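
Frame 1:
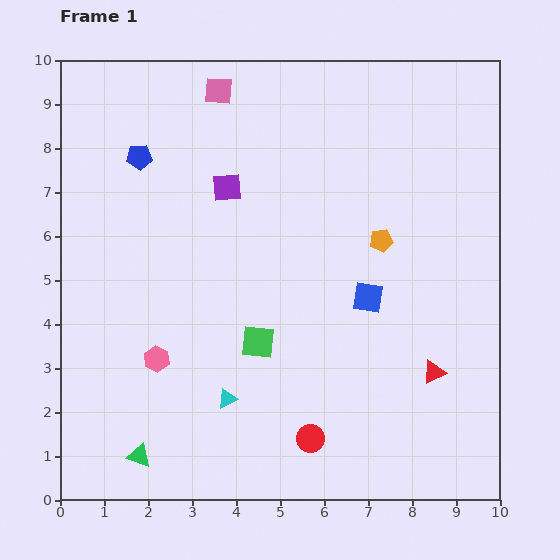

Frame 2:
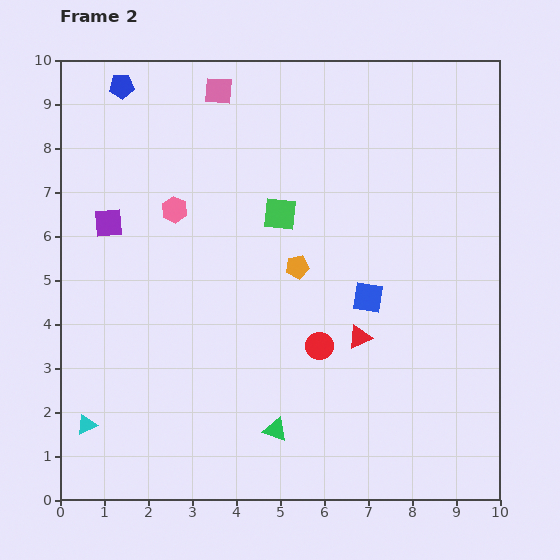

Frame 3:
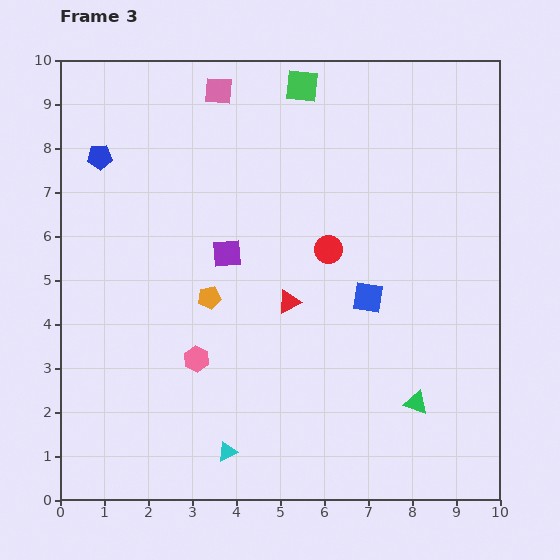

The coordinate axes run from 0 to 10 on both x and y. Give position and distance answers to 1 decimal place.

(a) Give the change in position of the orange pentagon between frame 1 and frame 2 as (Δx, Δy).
(-1.9, -0.6)

The orange pentagon was at (7.3, 5.9) in frame 1 and (5.4, 5.3) in frame 2.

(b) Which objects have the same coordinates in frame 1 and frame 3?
the pink square, the blue square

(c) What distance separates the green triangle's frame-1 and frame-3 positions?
6.4

The green triangle moved from (1.8, 1.0) to (8.1, 2.2), a distance of √(6.3² + 1.2²) ≈ 6.4.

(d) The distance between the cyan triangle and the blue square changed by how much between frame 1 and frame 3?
+0.8

Distance in frame 1: 3.9. Distance in frame 3: 4.7.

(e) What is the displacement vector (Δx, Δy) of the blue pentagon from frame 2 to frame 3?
(-0.5, -1.6)

The blue pentagon was at (1.4, 9.4) in frame 2 and (0.9, 7.8) in frame 3.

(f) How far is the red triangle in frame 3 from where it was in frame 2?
1.8

The red triangle moved from (6.8, 3.7) to (5.2, 4.5), a distance of √(1.6² + 0.8²) ≈ 1.8.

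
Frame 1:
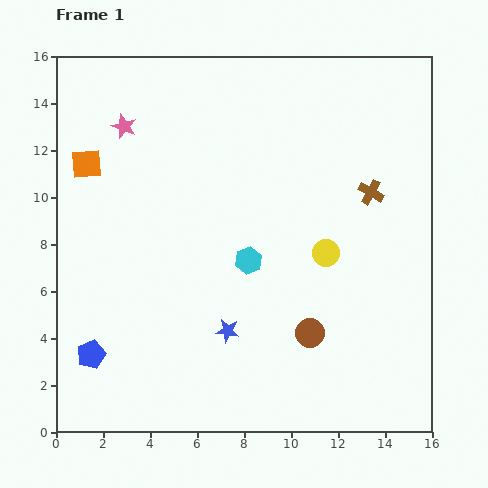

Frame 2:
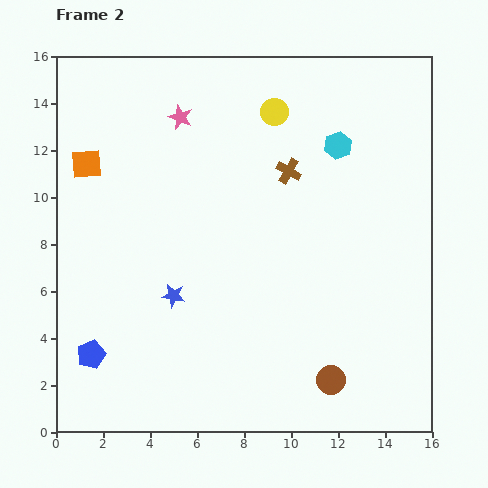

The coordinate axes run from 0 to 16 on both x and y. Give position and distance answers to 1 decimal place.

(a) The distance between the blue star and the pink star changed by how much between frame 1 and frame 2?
-2.1

Distance in frame 1: 9.7. Distance in frame 2: 7.6.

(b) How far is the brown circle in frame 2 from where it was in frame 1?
2.2

The brown circle moved from (10.8, 4.2) to (11.7, 2.2), a distance of √(0.9² + 2.0²) ≈ 2.2.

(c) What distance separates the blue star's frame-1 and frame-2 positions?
2.7

The blue star moved from (7.3, 4.3) to (5.0, 5.8), a distance of √(2.3² + 1.5²) ≈ 2.7.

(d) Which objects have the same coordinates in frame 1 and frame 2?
the orange square, the blue pentagon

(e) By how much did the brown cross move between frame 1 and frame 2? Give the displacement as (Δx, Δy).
(-3.5, 0.9)

The brown cross was at (13.4, 10.2) in frame 1 and (9.9, 11.1) in frame 2.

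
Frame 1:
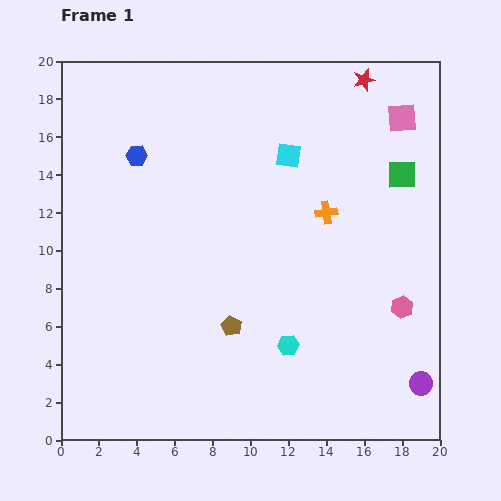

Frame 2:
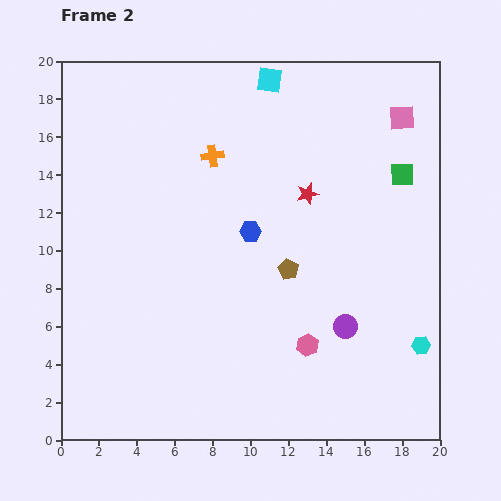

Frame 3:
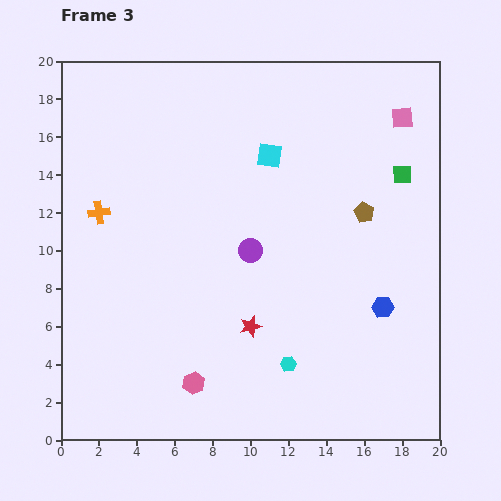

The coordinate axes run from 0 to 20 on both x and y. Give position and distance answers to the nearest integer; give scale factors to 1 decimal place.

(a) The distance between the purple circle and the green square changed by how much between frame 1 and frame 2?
-2

Distance in frame 1: 11. Distance in frame 2: 9.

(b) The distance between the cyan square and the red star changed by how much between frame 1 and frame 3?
+3

Distance in frame 1: 6. Distance in frame 3: 9.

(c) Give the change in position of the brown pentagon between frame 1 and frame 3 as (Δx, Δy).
(7, 6)

The brown pentagon was at (9, 6) in frame 1 and (16, 12) in frame 3.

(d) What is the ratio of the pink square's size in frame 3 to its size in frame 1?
0.8×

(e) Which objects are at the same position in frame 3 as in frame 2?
the pink square, the green square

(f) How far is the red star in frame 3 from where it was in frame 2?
8

The red star moved from (13, 13) to (10, 6), a distance of √(3² + 7²) ≈ 8.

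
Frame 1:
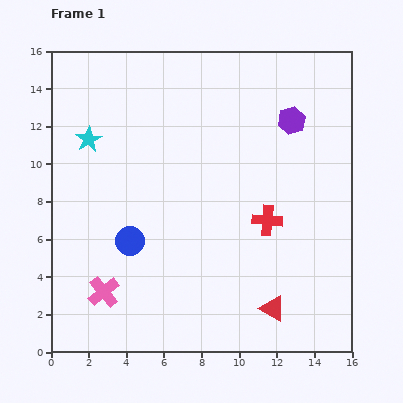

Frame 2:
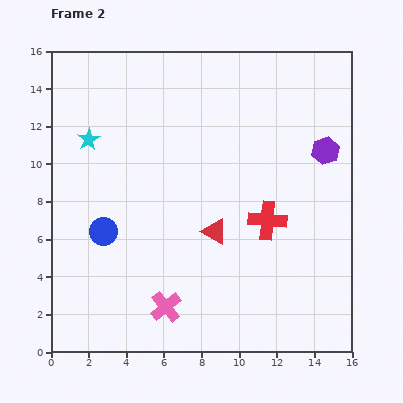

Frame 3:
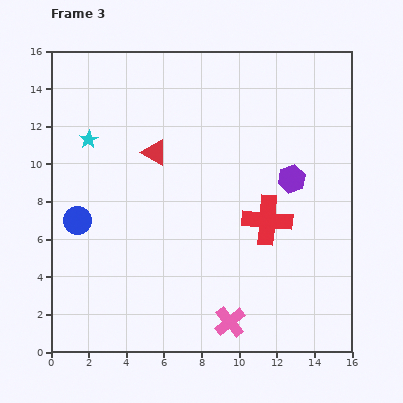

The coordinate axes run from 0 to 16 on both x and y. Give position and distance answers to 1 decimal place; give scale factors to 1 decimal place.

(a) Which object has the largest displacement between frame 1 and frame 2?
the red triangle

(moved 5.1; next 3.4)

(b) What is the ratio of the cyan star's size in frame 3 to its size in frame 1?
0.7×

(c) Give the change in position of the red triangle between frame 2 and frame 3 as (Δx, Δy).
(-3.2, 4.2)

The red triangle was at (8.7, 6.4) in frame 2 and (5.5, 10.6) in frame 3.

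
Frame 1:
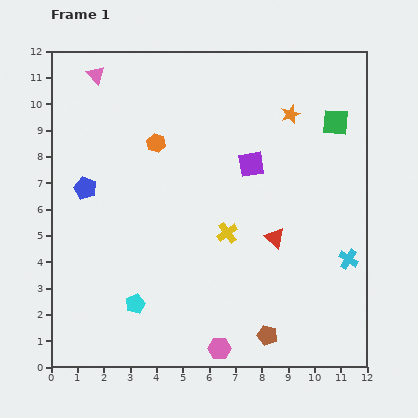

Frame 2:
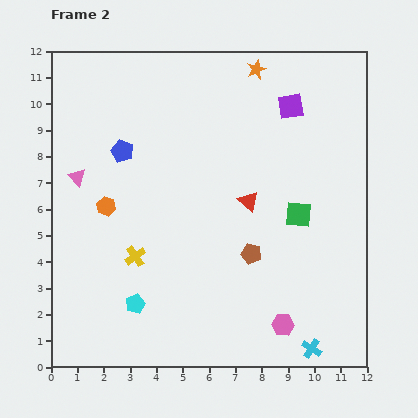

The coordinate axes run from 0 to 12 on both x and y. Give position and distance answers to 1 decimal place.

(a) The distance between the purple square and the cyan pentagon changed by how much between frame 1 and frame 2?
+2.6

Distance in frame 1: 6.9. Distance in frame 2: 9.5.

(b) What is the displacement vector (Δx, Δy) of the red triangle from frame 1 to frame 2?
(-1.0, 1.4)

The red triangle was at (8.5, 4.9) in frame 1 and (7.5, 6.3) in frame 2.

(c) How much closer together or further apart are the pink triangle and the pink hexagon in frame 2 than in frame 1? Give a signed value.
-1.8

Distance in frame 1: 11.4. Distance in frame 2: 9.6.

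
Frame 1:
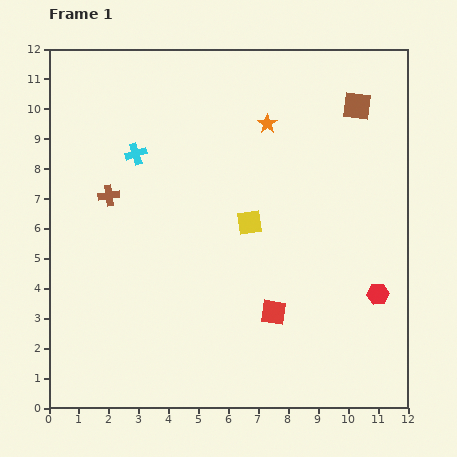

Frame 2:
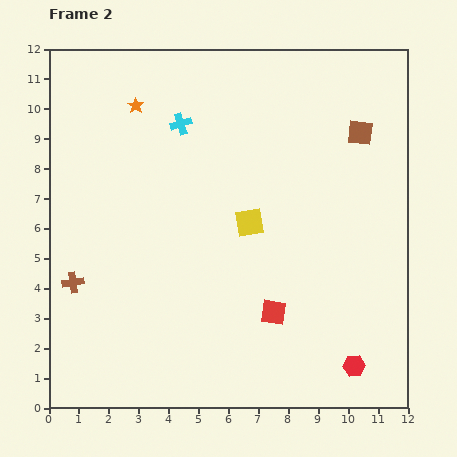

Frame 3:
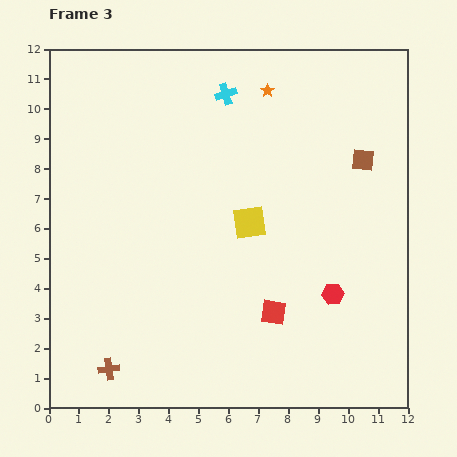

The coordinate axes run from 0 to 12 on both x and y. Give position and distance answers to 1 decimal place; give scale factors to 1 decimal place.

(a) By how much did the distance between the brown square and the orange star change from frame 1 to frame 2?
+4.5

Distance in frame 1: 3.1. Distance in frame 2: 7.6.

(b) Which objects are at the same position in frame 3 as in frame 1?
the red square, the yellow square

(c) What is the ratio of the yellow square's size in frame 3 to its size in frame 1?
1.4×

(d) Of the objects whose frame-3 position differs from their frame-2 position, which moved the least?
the brown square

(moved 0.9)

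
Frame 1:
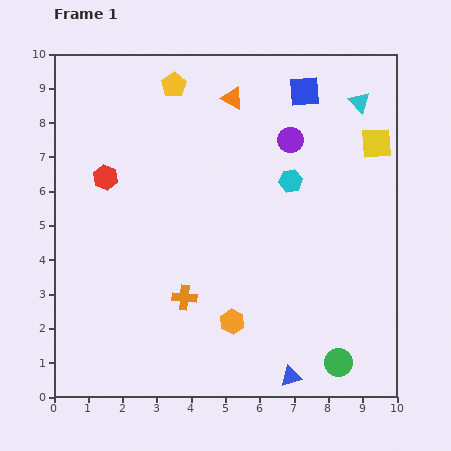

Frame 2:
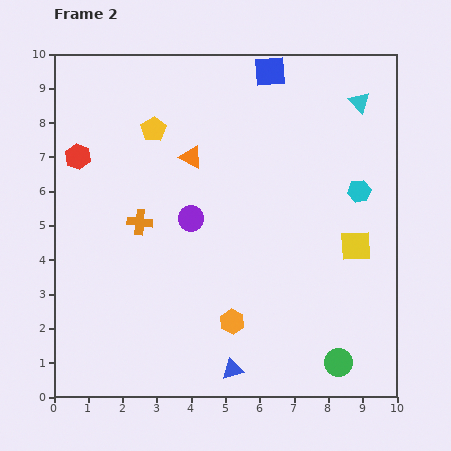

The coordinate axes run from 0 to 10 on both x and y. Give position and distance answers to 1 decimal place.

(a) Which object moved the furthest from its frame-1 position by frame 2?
the purple circle

(moved 3.7; next 3.1)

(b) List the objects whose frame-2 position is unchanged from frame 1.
the orange hexagon, the green circle, the cyan triangle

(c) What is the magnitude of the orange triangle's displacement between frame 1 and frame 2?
2.1

The orange triangle moved from (5.2, 8.7) to (4.0, 7.0), a distance of √(1.2² + 1.7²) ≈ 2.1.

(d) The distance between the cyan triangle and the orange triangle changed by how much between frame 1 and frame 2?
+1.5

Distance in frame 1: 3.7. Distance in frame 2: 5.2.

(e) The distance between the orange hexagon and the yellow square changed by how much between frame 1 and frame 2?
-2.5

Distance in frame 1: 6.7. Distance in frame 2: 4.2.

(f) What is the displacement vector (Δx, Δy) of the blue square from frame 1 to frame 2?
(-1.0, 0.6)

The blue square was at (7.3, 8.9) in frame 1 and (6.3, 9.5) in frame 2.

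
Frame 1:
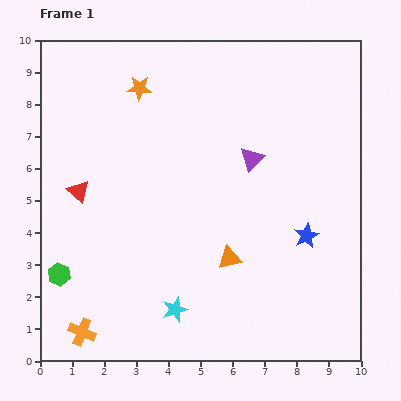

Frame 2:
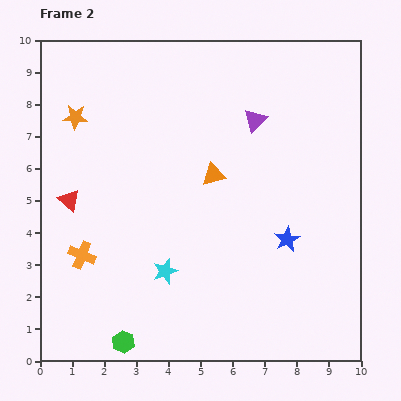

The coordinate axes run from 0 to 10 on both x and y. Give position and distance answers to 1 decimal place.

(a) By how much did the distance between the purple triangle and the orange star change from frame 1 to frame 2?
+1.5

Distance in frame 1: 4.1. Distance in frame 2: 5.6.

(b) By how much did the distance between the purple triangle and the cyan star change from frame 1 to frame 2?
+0.2

Distance in frame 1: 5.3. Distance in frame 2: 5.5.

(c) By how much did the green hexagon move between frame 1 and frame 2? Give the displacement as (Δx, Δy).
(2.0, -2.1)

The green hexagon was at (0.6, 2.7) in frame 1 and (2.6, 0.6) in frame 2.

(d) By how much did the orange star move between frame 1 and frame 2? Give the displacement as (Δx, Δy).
(-2.0, -0.9)

The orange star was at (3.1, 8.5) in frame 1 and (1.1, 7.6) in frame 2.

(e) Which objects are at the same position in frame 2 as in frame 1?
none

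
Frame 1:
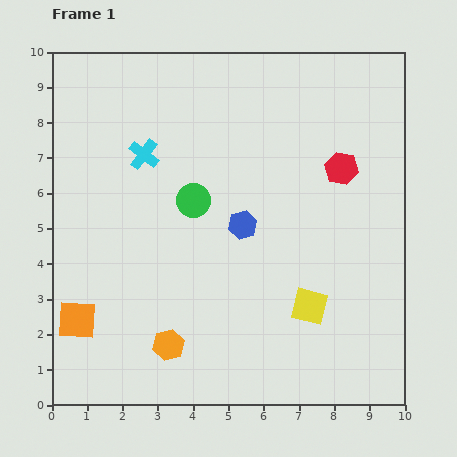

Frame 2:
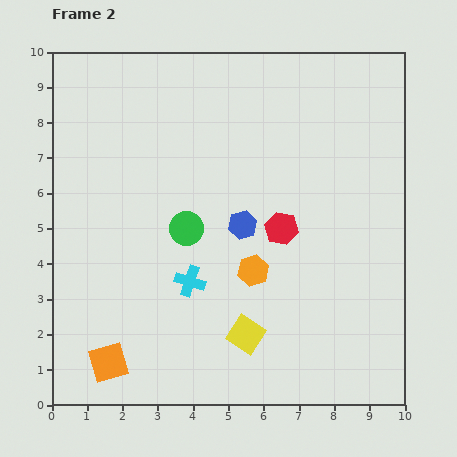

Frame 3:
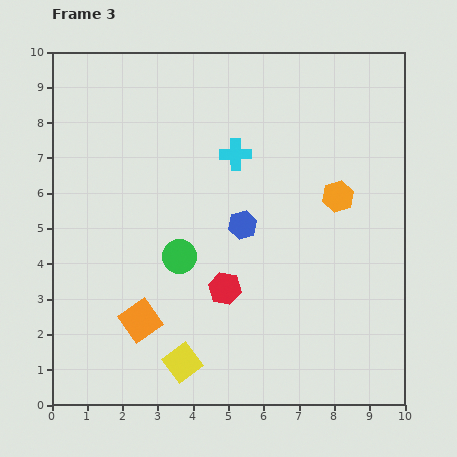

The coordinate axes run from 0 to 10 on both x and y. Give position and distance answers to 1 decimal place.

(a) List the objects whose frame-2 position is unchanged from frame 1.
the blue hexagon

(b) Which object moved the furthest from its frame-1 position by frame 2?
the cyan cross

(moved 3.8; next 3.2)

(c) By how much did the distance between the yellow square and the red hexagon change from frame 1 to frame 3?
-1.6

Distance in frame 1: 4.0. Distance in frame 3: 2.4.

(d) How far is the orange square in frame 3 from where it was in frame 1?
1.8

The orange square moved from (0.7, 2.4) to (2.5, 2.4), a distance of √(1.8² + 0.0²) ≈ 1.8.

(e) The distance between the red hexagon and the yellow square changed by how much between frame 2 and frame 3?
-0.8

Distance in frame 2: 3.2. Distance in frame 3: 2.4.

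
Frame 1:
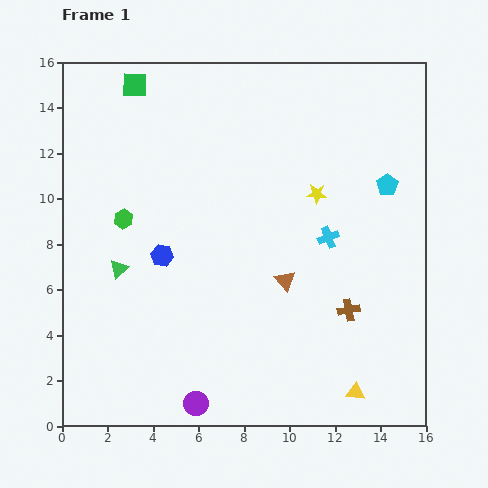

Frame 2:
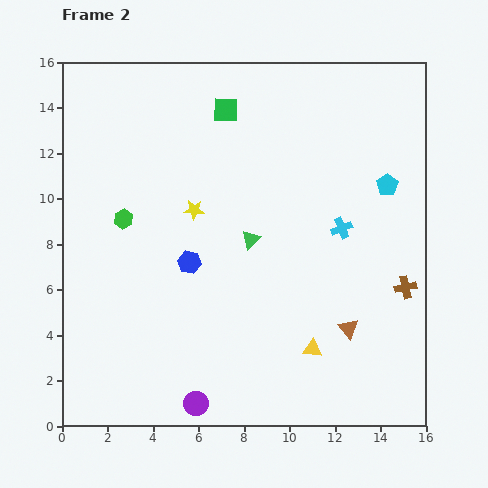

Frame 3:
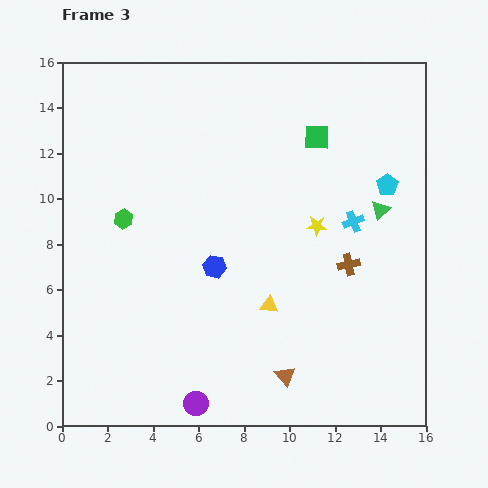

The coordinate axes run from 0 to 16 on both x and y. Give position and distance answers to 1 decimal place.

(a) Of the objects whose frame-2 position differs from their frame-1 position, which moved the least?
the cyan cross

(moved 0.7)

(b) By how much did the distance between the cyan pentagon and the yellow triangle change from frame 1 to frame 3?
-1.8

Distance in frame 1: 9.2. Distance in frame 3: 7.4.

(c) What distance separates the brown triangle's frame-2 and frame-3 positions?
3.5

The brown triangle moved from (12.6, 4.3) to (9.8, 2.2), a distance of √(2.8² + 2.1²) ≈ 3.5.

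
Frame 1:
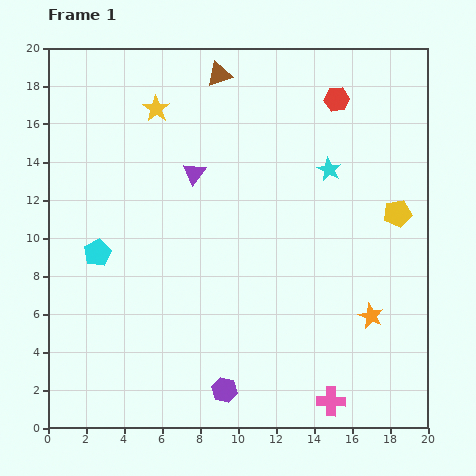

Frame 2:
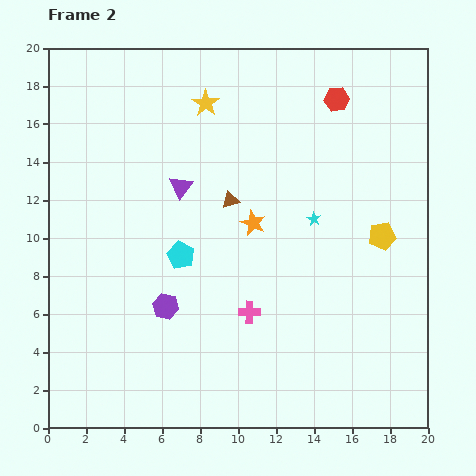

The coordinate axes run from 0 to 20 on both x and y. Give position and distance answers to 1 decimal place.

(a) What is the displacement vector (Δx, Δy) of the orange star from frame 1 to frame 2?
(-6.2, 4.9)

The orange star was at (17.0, 5.9) in frame 1 and (10.8, 10.8) in frame 2.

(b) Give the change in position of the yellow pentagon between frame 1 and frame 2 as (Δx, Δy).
(-0.8, -1.2)

The yellow pentagon was at (18.4, 11.3) in frame 1 and (17.6, 10.1) in frame 2.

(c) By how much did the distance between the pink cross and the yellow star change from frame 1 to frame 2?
-6.7

Distance in frame 1: 17.9. Distance in frame 2: 11.2.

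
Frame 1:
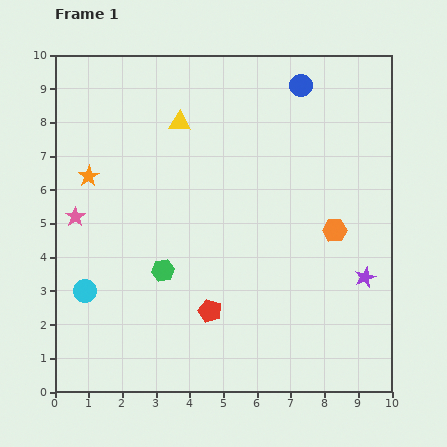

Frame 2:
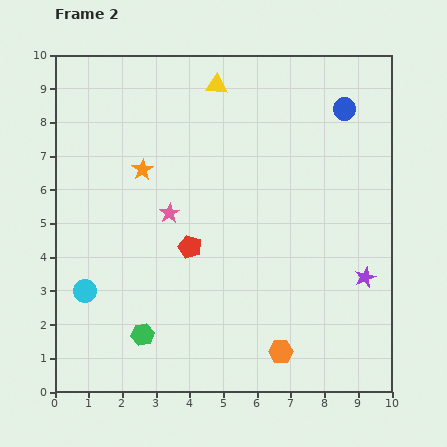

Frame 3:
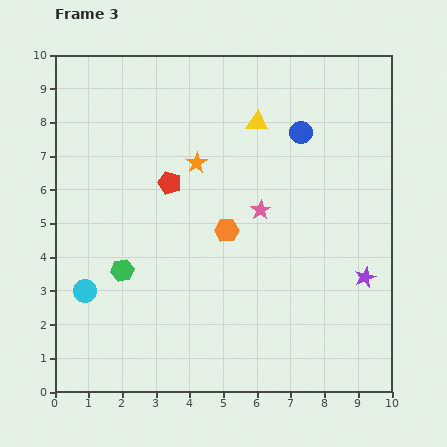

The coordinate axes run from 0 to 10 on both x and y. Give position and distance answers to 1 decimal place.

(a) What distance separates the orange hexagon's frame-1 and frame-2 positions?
3.9

The orange hexagon moved from (8.3, 4.8) to (6.7, 1.2), a distance of √(1.6² + 3.6²) ≈ 3.9.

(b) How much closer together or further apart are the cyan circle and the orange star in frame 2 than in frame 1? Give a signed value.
+0.6

Distance in frame 1: 3.4. Distance in frame 2: 4.0.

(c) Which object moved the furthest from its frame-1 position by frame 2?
the orange hexagon

(moved 3.9; next 2.8)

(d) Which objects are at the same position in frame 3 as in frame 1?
the purple star, the cyan circle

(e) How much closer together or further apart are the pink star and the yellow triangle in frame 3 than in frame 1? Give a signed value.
-1.6

Distance in frame 1: 4.2. Distance in frame 3: 2.6.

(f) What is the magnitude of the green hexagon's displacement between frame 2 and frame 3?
2.0

The green hexagon moved from (2.6, 1.7) to (2.0, 3.6), a distance of √(0.6² + 1.9²) ≈ 2.0.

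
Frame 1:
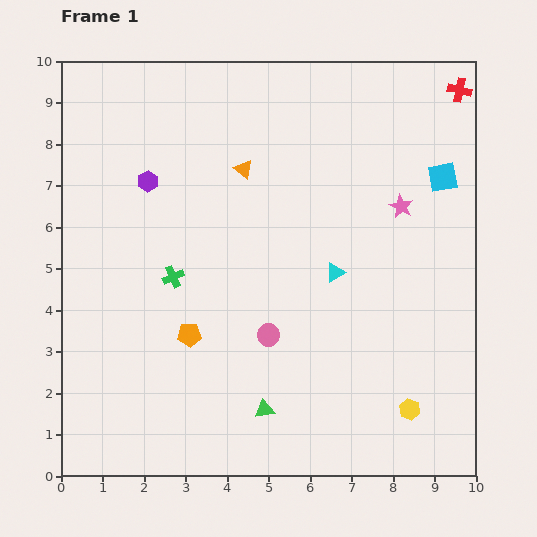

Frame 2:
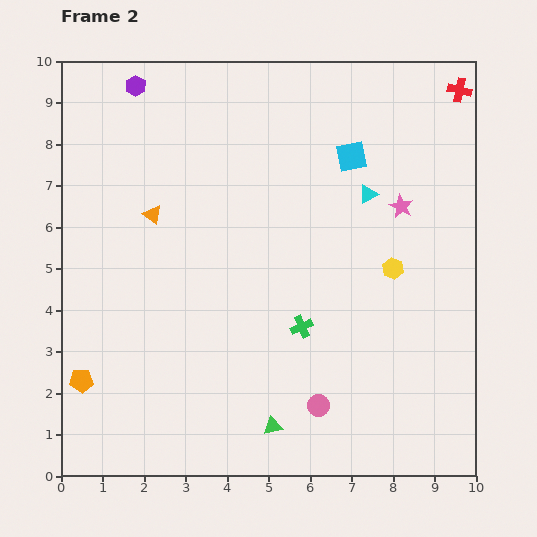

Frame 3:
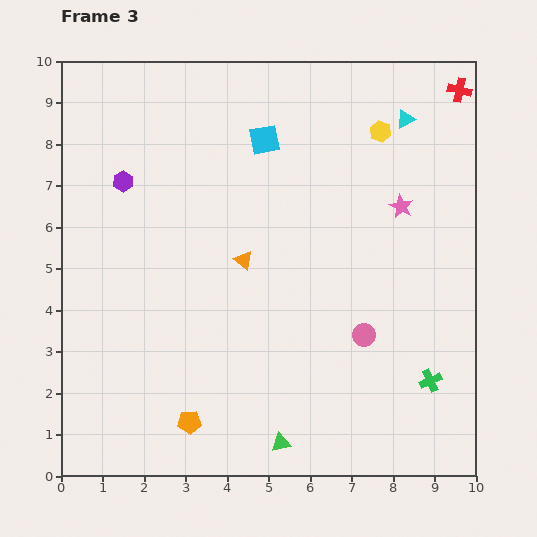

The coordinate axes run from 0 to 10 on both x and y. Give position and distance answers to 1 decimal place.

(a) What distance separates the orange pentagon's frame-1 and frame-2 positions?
2.8

The orange pentagon moved from (3.1, 3.4) to (0.5, 2.3), a distance of √(2.6² + 1.1²) ≈ 2.8.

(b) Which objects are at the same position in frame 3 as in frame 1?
the pink star, the red cross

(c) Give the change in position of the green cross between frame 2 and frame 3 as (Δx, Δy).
(3.1, -1.3)

The green cross was at (5.8, 3.6) in frame 2 and (8.9, 2.3) in frame 3.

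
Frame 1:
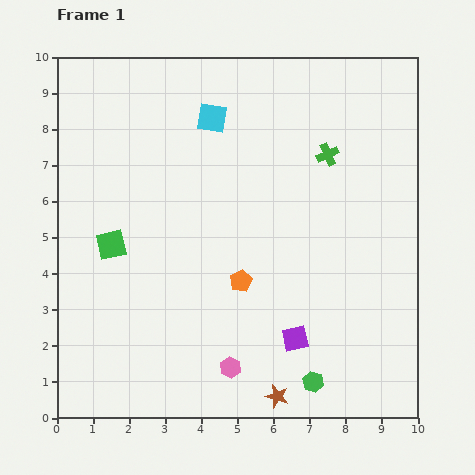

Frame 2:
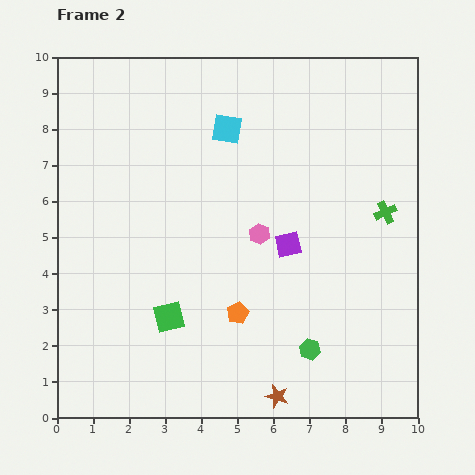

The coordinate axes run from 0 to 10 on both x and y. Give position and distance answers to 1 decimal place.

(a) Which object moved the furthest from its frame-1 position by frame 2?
the pink hexagon

(moved 3.8; next 2.6)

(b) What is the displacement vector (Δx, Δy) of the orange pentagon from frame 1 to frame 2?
(-0.1, -0.9)

The orange pentagon was at (5.1, 3.8) in frame 1 and (5.0, 2.9) in frame 2.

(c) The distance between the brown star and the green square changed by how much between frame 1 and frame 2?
-2.5

Distance in frame 1: 6.2. Distance in frame 2: 3.7.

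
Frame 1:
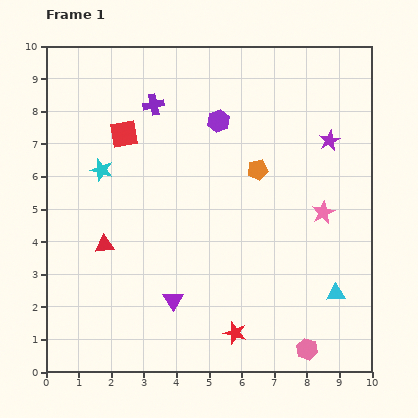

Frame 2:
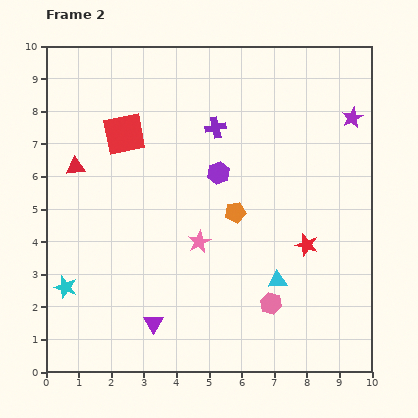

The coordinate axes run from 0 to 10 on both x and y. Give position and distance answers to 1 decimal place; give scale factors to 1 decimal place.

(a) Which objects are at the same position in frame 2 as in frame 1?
the red square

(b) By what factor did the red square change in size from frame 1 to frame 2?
1.5×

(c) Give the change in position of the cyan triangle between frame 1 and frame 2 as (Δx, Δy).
(-1.8, 0.4)

The cyan triangle was at (8.9, 2.4) in frame 1 and (7.1, 2.8) in frame 2.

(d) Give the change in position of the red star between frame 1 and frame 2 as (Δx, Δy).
(2.2, 2.7)

The red star was at (5.8, 1.2) in frame 1 and (8.0, 3.9) in frame 2.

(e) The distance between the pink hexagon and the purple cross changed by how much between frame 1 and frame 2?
-3.2

Distance in frame 1: 8.9. Distance in frame 2: 5.7.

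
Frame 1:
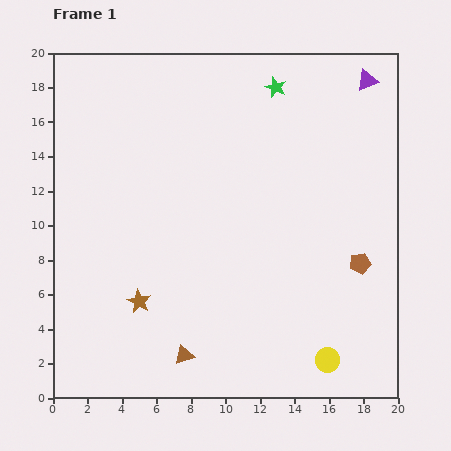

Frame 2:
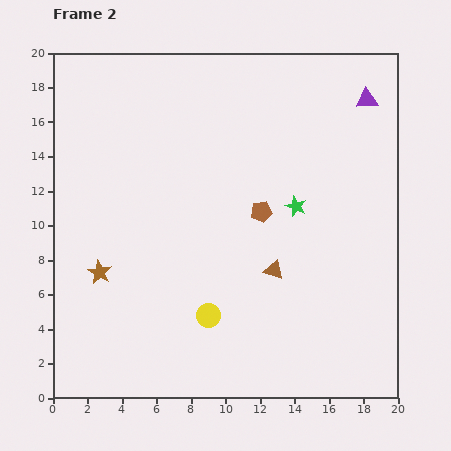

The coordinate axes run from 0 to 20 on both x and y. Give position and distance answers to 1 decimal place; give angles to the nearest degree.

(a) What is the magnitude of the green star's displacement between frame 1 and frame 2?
7.0

The green star moved from (12.9, 18.0) to (14.1, 11.1), a distance of √(1.2² + 6.9²) ≈ 7.0.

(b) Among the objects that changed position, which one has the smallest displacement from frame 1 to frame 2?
the purple triangle

(moved 1.1)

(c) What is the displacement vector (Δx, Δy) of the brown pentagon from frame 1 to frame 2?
(-5.7, 3.0)

The brown pentagon was at (17.8, 7.8) in frame 1 and (12.1, 10.8) in frame 2.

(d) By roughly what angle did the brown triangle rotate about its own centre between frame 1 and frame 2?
36° clockwise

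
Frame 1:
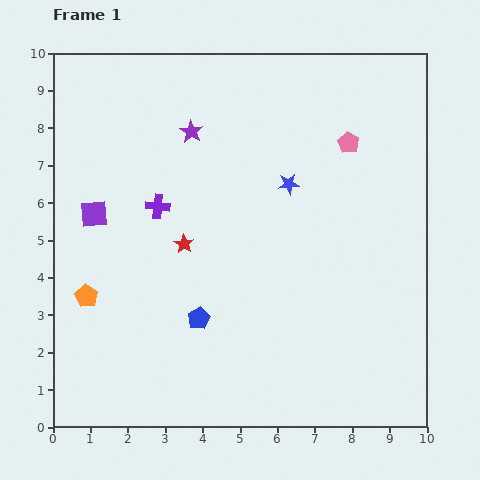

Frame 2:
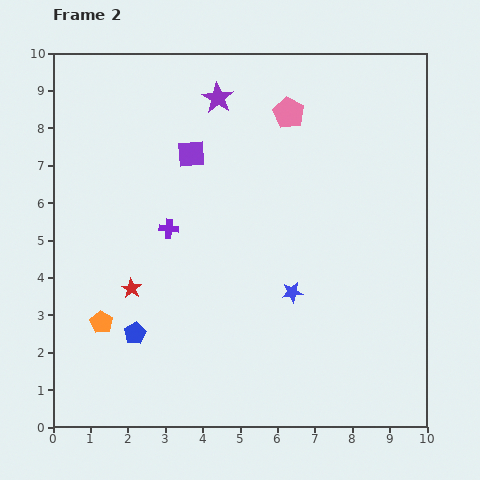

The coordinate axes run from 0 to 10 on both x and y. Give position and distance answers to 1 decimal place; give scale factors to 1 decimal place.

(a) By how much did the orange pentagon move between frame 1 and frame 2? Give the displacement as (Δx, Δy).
(0.4, -0.7)

The orange pentagon was at (0.9, 3.5) in frame 1 and (1.3, 2.8) in frame 2.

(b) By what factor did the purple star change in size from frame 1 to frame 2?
1.4×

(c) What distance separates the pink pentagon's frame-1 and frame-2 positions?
1.8

The pink pentagon moved from (7.9, 7.6) to (6.3, 8.4), a distance of √(1.6² + 0.8²) ≈ 1.8.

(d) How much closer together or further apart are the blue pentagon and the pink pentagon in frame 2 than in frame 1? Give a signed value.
+1.0

Distance in frame 1: 6.2. Distance in frame 2: 7.2.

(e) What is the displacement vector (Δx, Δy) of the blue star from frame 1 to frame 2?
(0.1, -2.9)

The blue star was at (6.3, 6.5) in frame 1 and (6.4, 3.6) in frame 2.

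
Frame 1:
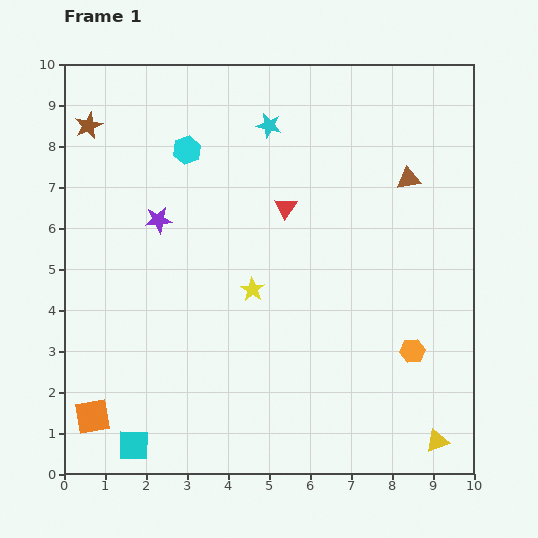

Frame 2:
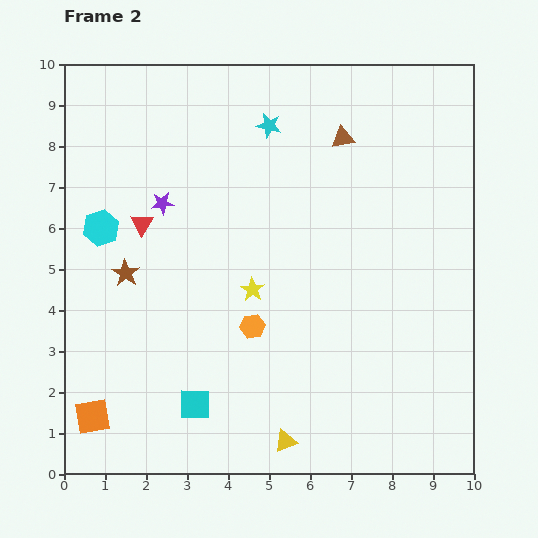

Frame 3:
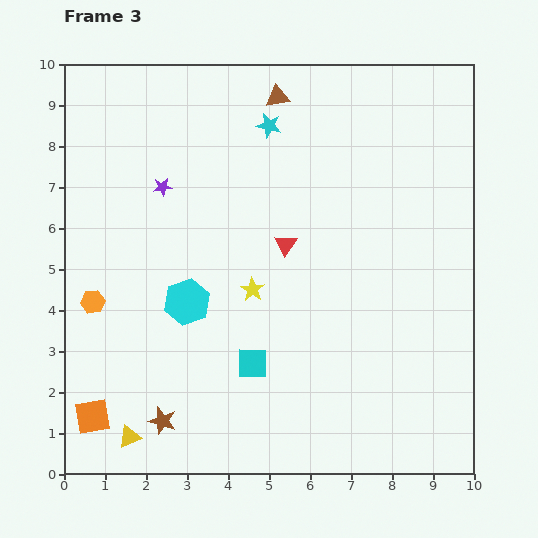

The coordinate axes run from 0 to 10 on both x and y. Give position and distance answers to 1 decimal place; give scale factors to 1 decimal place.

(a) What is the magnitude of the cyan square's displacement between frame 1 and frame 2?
1.8

The cyan square moved from (1.7, 0.7) to (3.2, 1.7), a distance of √(1.5² + 1.0²) ≈ 1.8.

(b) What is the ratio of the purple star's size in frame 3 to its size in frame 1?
0.7×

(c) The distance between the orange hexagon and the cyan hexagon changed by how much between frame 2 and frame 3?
-2.1

Distance in frame 2: 4.4. Distance in frame 3: 2.3.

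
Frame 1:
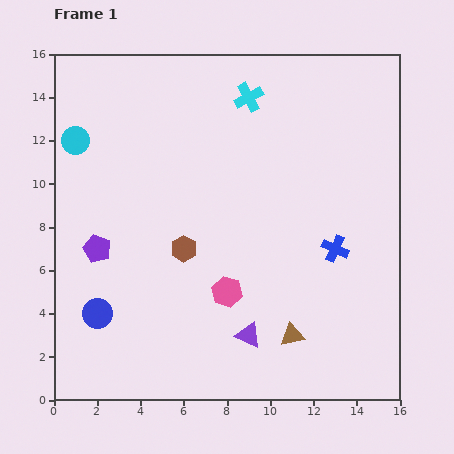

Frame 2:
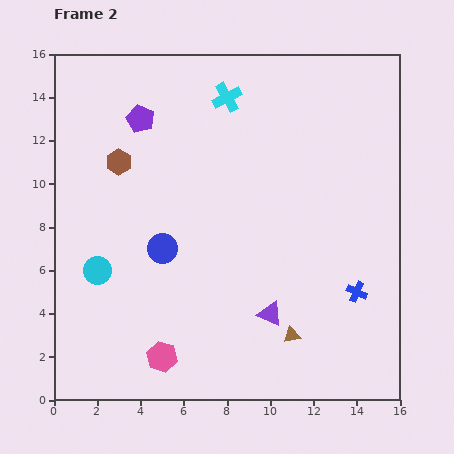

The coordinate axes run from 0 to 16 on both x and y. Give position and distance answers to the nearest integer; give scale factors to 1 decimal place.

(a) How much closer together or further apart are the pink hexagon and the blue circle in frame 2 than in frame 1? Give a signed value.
-1

Distance in frame 1: 6. Distance in frame 2: 5.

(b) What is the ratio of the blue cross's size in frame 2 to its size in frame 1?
0.8×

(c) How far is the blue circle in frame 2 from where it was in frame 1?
4

The blue circle moved from (2, 4) to (5, 7), a distance of √(3² + 3²) ≈ 4.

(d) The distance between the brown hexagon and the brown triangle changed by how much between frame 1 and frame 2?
+5

Distance in frame 1: 6. Distance in frame 2: 11.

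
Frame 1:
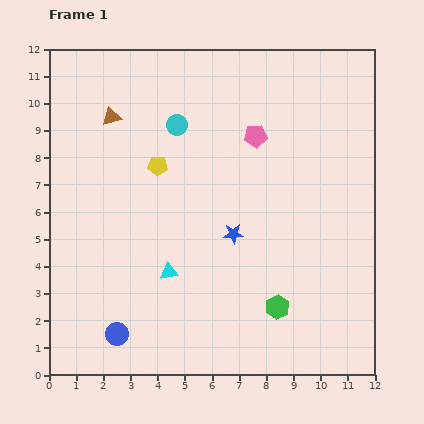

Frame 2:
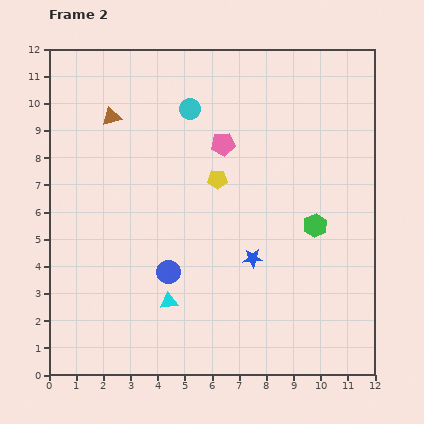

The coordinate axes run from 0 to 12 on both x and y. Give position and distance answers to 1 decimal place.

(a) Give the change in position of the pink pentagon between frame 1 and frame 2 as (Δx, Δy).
(-1.2, -0.3)

The pink pentagon was at (7.6, 8.8) in frame 1 and (6.4, 8.5) in frame 2.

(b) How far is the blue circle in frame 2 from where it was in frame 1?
3.0

The blue circle moved from (2.5, 1.5) to (4.4, 3.8), a distance of √(1.9² + 2.3²) ≈ 3.0.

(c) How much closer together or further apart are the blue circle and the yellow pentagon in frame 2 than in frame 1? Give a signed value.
-2.6

Distance in frame 1: 6.4. Distance in frame 2: 3.8.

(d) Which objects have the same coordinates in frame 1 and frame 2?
the brown triangle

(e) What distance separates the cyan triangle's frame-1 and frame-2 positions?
1.1

The cyan triangle moved from (4.4, 3.8) to (4.4, 2.7), a distance of √(0.0² + 1.1²) ≈ 1.1.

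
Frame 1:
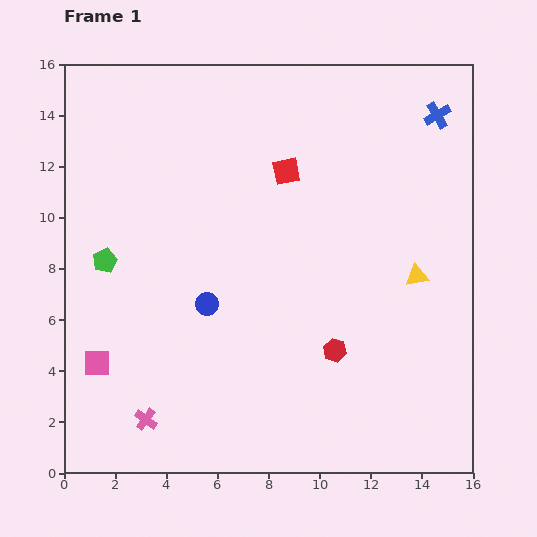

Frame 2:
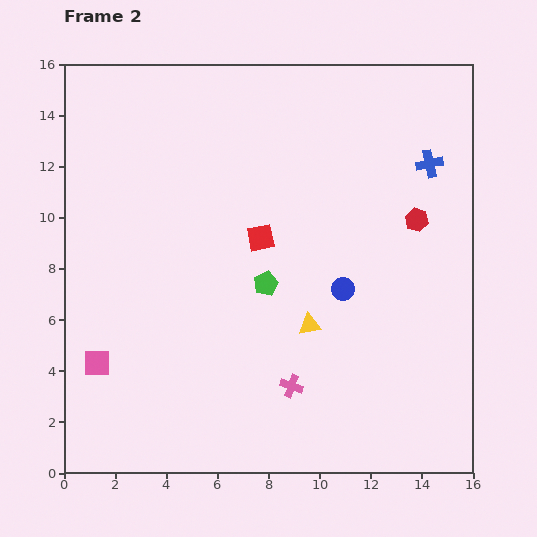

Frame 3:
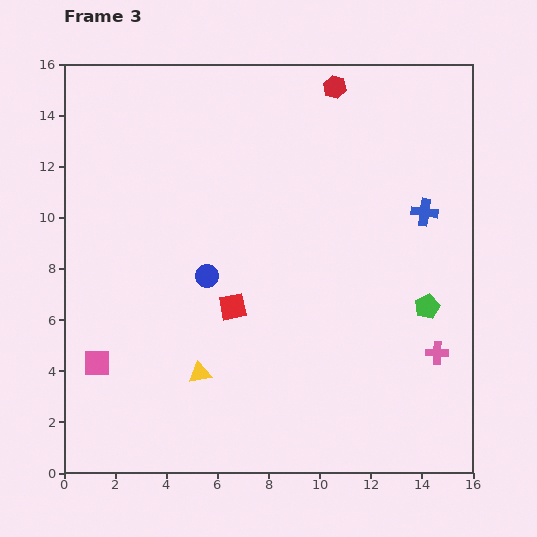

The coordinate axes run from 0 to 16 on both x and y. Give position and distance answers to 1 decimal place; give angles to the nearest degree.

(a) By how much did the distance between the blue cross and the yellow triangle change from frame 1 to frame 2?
+1.5

Distance in frame 1: 6.4. Distance in frame 2: 7.9.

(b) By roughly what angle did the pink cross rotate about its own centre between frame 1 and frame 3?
35° counter-clockwise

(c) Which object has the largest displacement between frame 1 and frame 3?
the green pentagon

(moved 12.7; next 11.7)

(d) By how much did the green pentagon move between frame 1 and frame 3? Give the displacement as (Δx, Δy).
(12.6, -1.8)

The green pentagon was at (1.6, 8.3) in frame 1 and (14.2, 6.5) in frame 3.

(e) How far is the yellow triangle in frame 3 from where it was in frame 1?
9.3

The yellow triangle moved from (13.8, 7.7) to (5.3, 3.9), a distance of √(8.5² + 3.8²) ≈ 9.3.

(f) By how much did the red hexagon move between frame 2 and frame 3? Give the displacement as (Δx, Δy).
(-3.2, 5.2)

The red hexagon was at (13.8, 9.9) in frame 2 and (10.6, 15.1) in frame 3.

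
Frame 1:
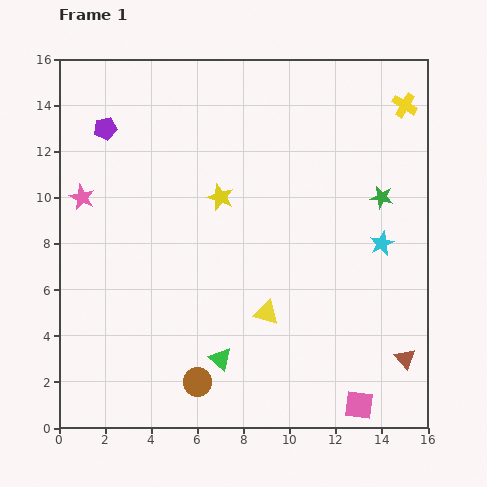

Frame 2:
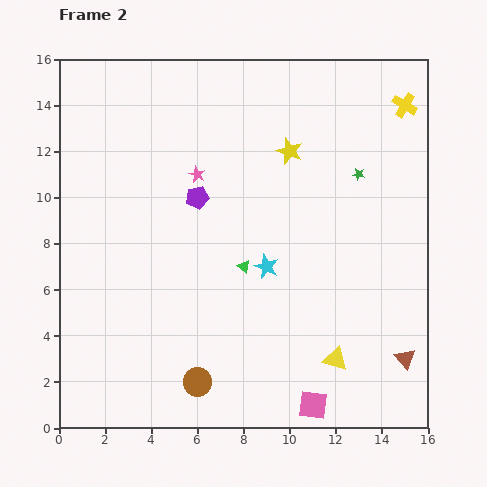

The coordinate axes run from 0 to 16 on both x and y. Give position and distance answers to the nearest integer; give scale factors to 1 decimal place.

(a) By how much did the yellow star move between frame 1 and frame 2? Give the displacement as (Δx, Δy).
(3, 2)

The yellow star was at (7, 10) in frame 1 and (10, 12) in frame 2.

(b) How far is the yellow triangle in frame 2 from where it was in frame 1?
4

The yellow triangle moved from (9, 5) to (12, 3), a distance of √(3² + 2²) ≈ 4.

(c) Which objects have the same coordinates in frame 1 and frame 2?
the brown triangle, the brown circle, the yellow cross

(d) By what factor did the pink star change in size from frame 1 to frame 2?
0.6×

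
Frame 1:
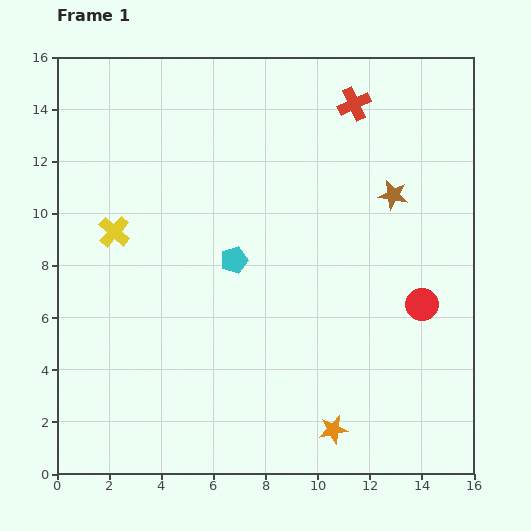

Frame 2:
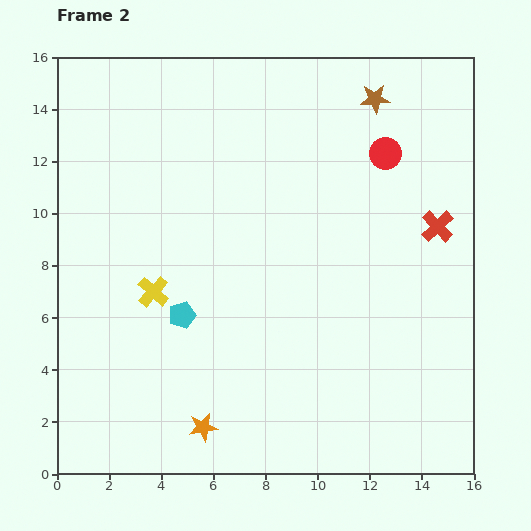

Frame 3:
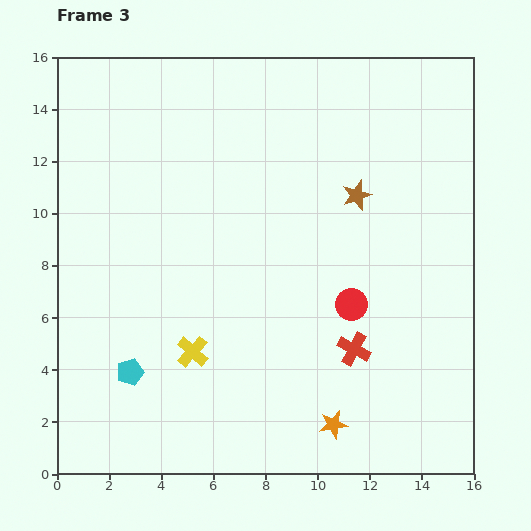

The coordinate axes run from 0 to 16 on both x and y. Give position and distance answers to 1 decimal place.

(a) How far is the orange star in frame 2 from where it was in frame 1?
5.0

The orange star moved from (10.6, 1.7) to (5.6, 1.8), a distance of √(5.0² + 0.1²) ≈ 5.0.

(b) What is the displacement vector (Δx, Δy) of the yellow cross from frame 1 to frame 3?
(3.0, -4.6)

The yellow cross was at (2.2, 9.3) in frame 1 and (5.2, 4.7) in frame 3.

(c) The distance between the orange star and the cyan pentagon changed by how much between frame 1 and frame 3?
+0.6

Distance in frame 1: 7.5. Distance in frame 3: 8.1.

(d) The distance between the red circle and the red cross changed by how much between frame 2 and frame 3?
-1.7

Distance in frame 2: 3.4. Distance in frame 3: 1.7.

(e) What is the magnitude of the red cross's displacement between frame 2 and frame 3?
5.7

The red cross moved from (14.6, 9.5) to (11.4, 4.8), a distance of √(3.2² + 4.7²) ≈ 5.7.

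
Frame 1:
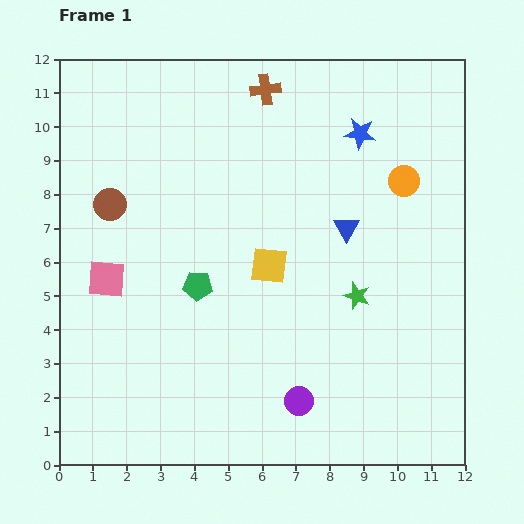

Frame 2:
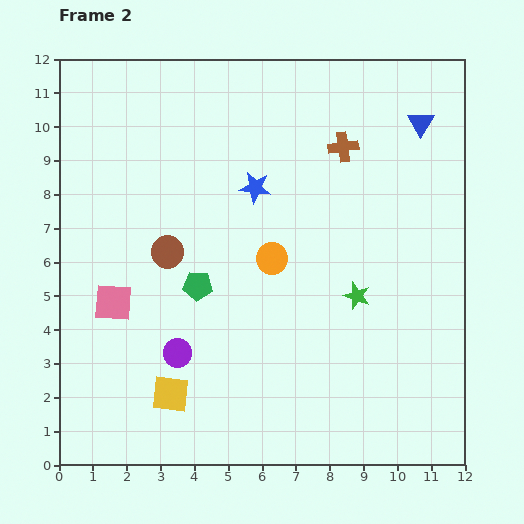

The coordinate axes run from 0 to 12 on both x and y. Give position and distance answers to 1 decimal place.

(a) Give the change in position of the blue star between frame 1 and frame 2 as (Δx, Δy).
(-3.1, -1.6)

The blue star was at (8.9, 9.8) in frame 1 and (5.8, 8.2) in frame 2.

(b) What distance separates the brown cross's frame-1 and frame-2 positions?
2.9

The brown cross moved from (6.1, 11.1) to (8.4, 9.4), a distance of √(2.3² + 1.7²) ≈ 2.9.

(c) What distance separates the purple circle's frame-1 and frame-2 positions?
3.9

The purple circle moved from (7.1, 1.9) to (3.5, 3.3), a distance of √(3.6² + 1.4²) ≈ 3.9.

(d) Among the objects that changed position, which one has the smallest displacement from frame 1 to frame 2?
the pink square

(moved 0.7)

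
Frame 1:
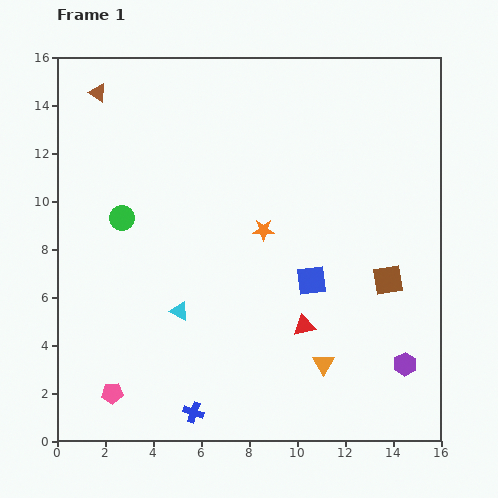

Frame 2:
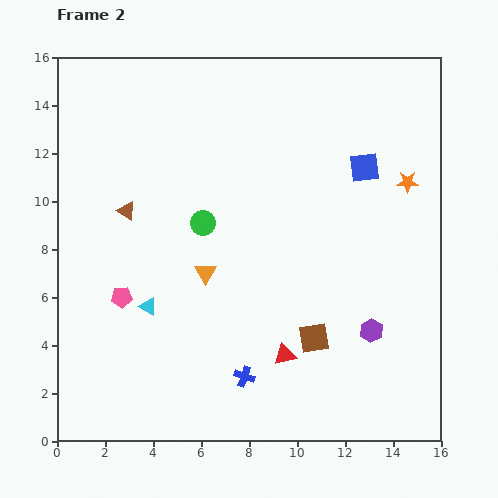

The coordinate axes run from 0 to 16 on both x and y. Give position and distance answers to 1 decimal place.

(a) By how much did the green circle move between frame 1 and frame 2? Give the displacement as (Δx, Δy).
(3.4, -0.2)

The green circle was at (2.7, 9.3) in frame 1 and (6.1, 9.1) in frame 2.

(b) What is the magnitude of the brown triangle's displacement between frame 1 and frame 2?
5.0

The brown triangle moved from (1.7, 14.5) to (2.9, 9.6), a distance of √(1.2² + 4.9²) ≈ 5.0.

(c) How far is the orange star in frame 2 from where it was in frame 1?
6.3

The orange star moved from (8.6, 8.8) to (14.6, 10.8), a distance of √(6.0² + 2.0²) ≈ 6.3.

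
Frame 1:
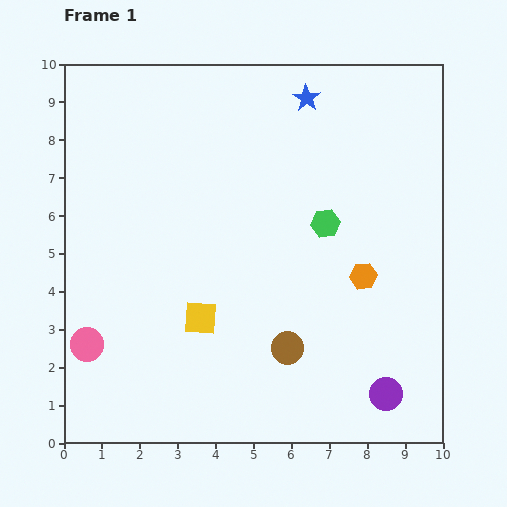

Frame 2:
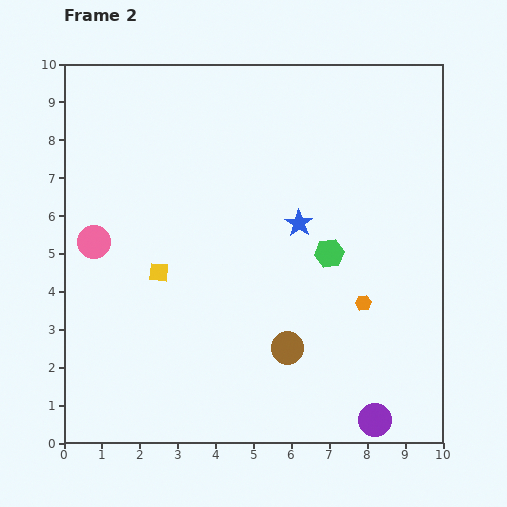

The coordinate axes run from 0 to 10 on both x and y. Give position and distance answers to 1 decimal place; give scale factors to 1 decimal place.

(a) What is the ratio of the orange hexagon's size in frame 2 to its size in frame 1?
0.6×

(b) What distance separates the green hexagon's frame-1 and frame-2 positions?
0.8

The green hexagon moved from (6.9, 5.8) to (7.0, 5.0), a distance of √(0.1² + 0.8²) ≈ 0.8.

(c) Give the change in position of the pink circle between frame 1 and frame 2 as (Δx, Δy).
(0.2, 2.7)

The pink circle was at (0.6, 2.6) in frame 1 and (0.8, 5.3) in frame 2.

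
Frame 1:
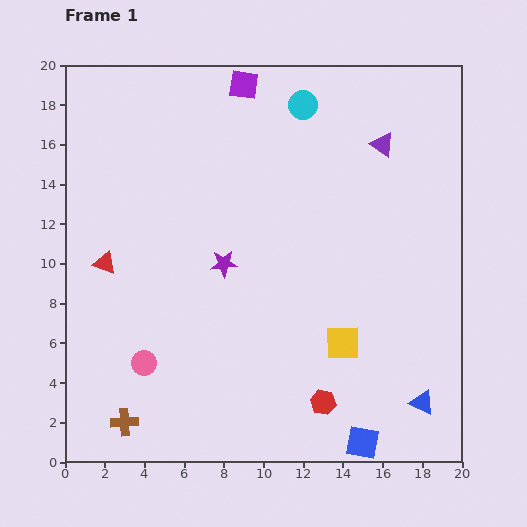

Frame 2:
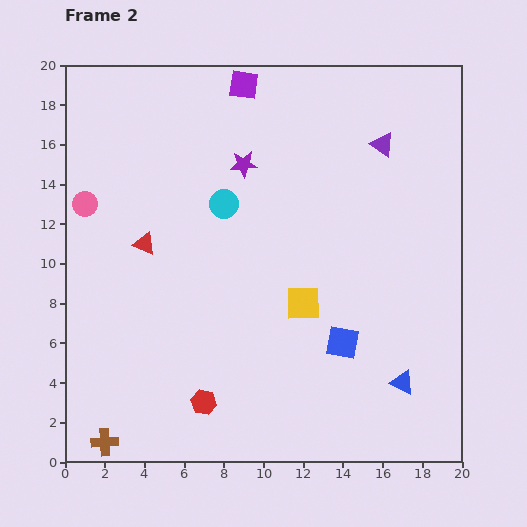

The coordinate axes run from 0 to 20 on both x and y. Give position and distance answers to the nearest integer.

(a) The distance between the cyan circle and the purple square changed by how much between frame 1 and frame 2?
+3

Distance in frame 1: 3. Distance in frame 2: 6.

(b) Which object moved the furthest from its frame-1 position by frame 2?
the pink circle

(moved 9; next 6)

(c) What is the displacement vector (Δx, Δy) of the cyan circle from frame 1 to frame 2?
(-4, -5)

The cyan circle was at (12, 18) in frame 1 and (8, 13) in frame 2.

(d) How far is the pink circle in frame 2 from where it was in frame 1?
9

The pink circle moved from (4, 5) to (1, 13), a distance of √(3² + 8²) ≈ 9.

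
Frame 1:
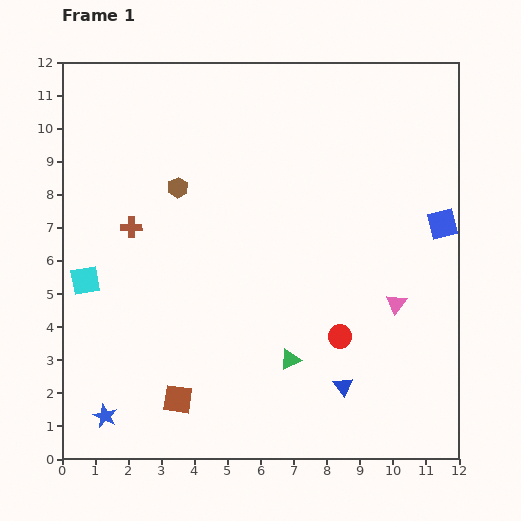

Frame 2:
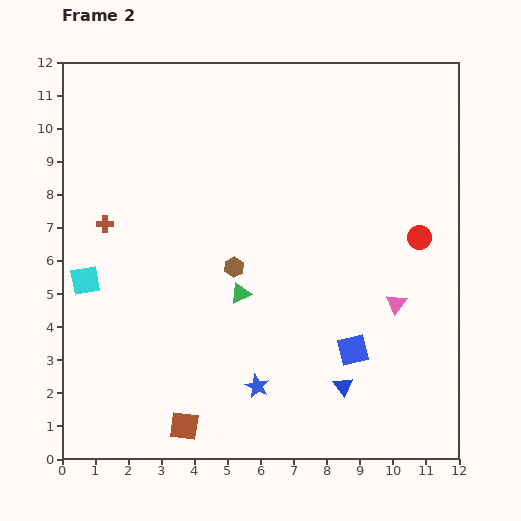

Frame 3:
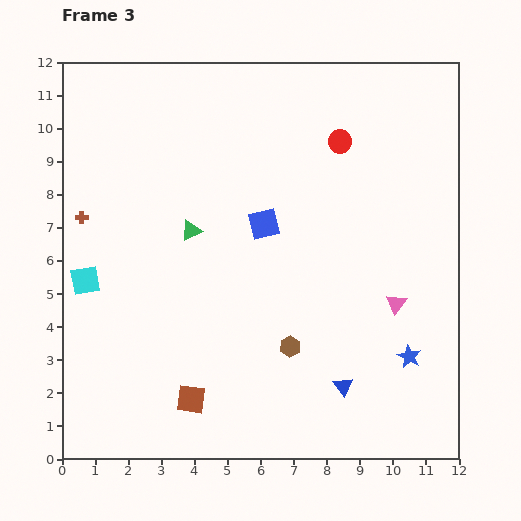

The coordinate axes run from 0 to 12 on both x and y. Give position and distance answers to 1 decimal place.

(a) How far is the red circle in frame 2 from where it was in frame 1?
3.8

The red circle moved from (8.4, 3.7) to (10.8, 6.7), a distance of √(2.4² + 3.0²) ≈ 3.8.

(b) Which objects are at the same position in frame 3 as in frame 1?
the blue triangle, the pink triangle, the cyan square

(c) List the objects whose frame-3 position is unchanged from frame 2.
the blue triangle, the pink triangle, the cyan square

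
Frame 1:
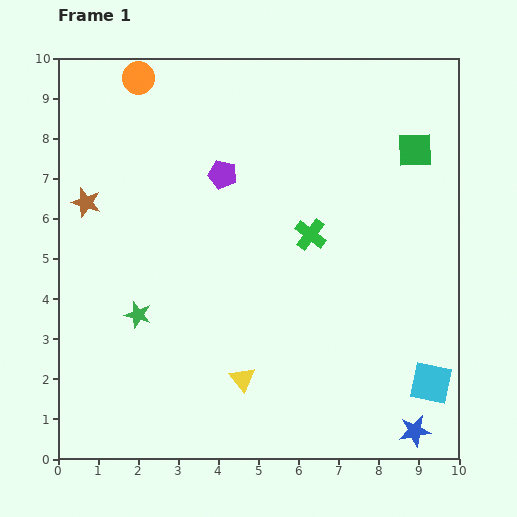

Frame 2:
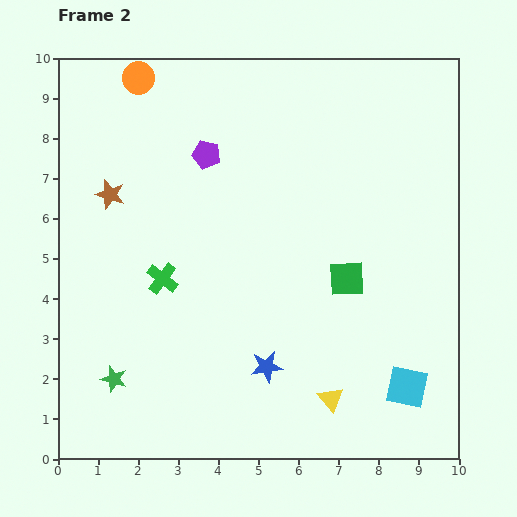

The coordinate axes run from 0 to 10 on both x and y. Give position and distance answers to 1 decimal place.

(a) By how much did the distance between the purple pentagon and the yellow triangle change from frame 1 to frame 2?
+1.7

Distance in frame 1: 5.1. Distance in frame 2: 6.8.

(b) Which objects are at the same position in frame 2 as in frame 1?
the orange circle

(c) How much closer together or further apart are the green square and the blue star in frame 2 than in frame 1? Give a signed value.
-4.0

Distance in frame 1: 7.0. Distance in frame 2: 3.0.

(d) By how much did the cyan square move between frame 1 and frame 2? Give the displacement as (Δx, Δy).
(-0.6, -0.1)

The cyan square was at (9.3, 1.9) in frame 1 and (8.7, 1.8) in frame 2.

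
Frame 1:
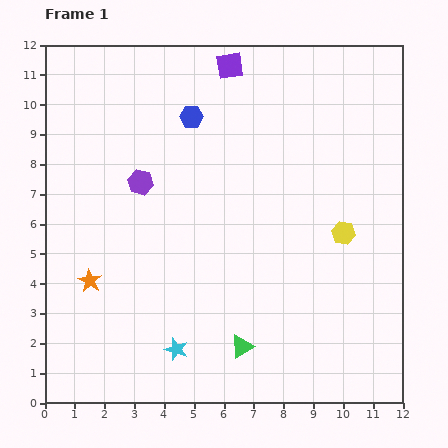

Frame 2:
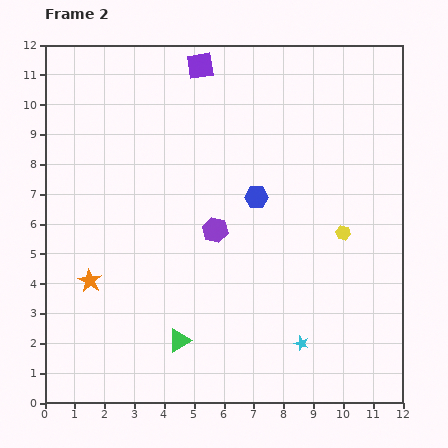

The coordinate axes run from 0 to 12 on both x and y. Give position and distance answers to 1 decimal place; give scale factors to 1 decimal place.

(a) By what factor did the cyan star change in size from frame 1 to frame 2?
0.6×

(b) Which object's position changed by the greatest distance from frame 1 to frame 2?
the cyan star

(moved 4.2; next 3.5)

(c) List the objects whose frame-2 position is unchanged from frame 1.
the orange star, the yellow hexagon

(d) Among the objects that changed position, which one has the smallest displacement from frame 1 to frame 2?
the purple square

(moved 1.0)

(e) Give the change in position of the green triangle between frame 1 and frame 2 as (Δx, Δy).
(-2.1, 0.2)

The green triangle was at (6.6, 1.9) in frame 1 and (4.5, 2.1) in frame 2.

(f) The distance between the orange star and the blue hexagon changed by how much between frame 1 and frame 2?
-0.2

Distance in frame 1: 6.5. Distance in frame 2: 6.3.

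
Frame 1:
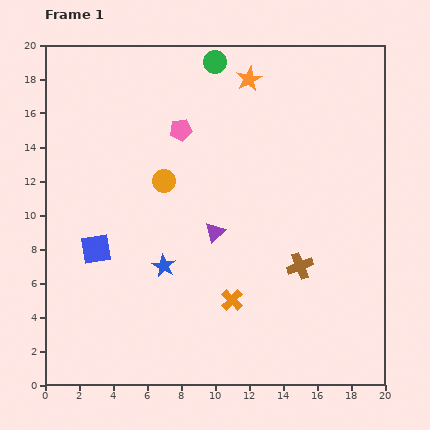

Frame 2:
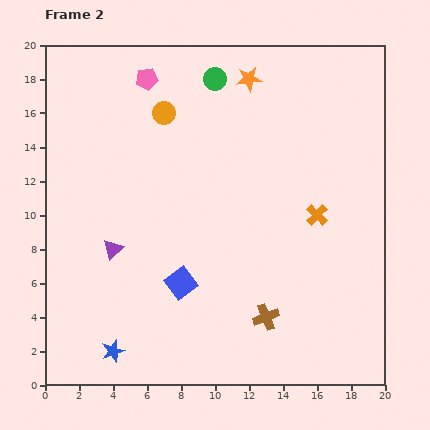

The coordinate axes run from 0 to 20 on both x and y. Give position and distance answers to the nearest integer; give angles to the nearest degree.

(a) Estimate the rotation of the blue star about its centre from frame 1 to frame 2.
26° clockwise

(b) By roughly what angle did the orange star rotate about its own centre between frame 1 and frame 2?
21° clockwise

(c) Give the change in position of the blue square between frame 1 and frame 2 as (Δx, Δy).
(5, -2)

The blue square was at (3, 8) in frame 1 and (8, 6) in frame 2.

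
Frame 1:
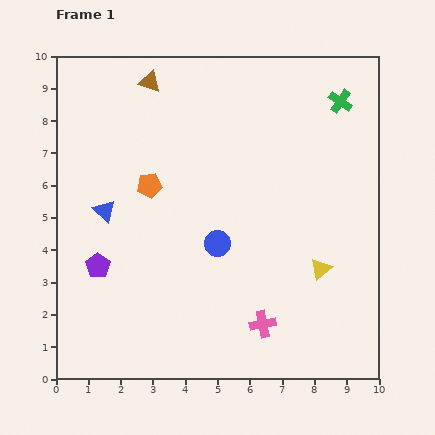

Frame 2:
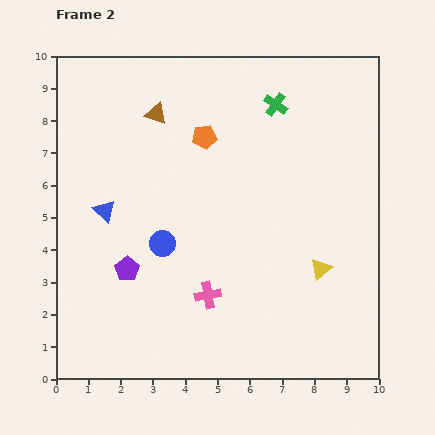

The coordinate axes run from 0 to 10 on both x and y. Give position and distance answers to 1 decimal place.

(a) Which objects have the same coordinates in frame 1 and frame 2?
the blue triangle, the yellow triangle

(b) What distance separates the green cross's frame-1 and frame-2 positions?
2.0

The green cross moved from (8.8, 8.6) to (6.8, 8.5), a distance of √(2.0² + 0.1²) ≈ 2.0.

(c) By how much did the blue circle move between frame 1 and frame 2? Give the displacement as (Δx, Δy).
(-1.7, 0.0)

The blue circle was at (5.0, 4.2) in frame 1 and (3.3, 4.2) in frame 2.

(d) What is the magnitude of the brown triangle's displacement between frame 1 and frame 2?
1.0

The brown triangle moved from (2.9, 9.2) to (3.1, 8.2), a distance of √(0.2² + 1.0²) ≈ 1.0.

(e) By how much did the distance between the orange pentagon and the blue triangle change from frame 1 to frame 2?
+2.3

Distance in frame 1: 1.6. Distance in frame 2: 3.9.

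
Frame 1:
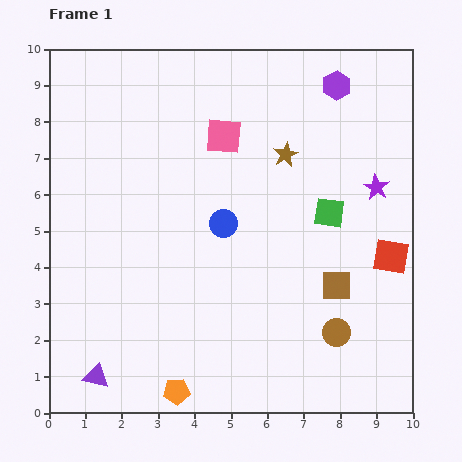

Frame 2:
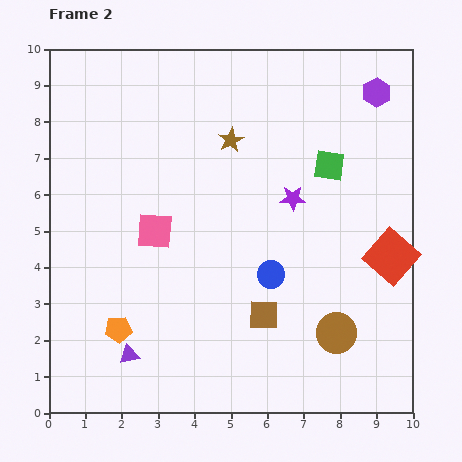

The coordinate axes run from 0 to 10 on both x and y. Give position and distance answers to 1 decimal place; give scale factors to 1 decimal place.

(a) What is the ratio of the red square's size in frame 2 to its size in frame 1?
1.4×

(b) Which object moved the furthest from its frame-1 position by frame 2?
the pink square

(moved 3.2; next 2.3)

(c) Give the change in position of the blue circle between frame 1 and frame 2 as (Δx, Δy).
(1.3, -1.4)

The blue circle was at (4.8, 5.2) in frame 1 and (6.1, 3.8) in frame 2.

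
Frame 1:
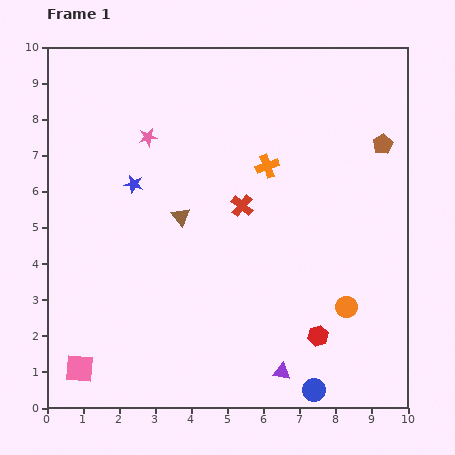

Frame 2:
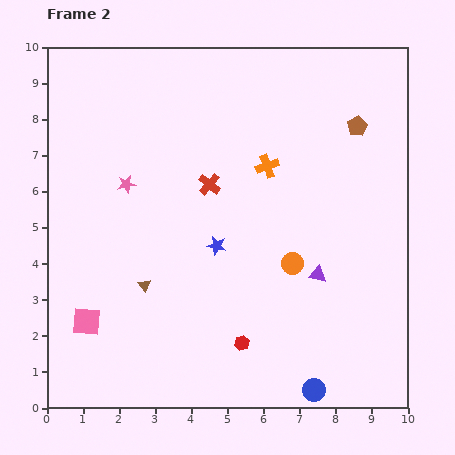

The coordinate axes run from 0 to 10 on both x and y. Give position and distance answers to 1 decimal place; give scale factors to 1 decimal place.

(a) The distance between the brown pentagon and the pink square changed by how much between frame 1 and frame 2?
-1.2

Distance in frame 1: 10.4. Distance in frame 2: 9.2.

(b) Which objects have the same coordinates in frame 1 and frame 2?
the blue circle, the orange cross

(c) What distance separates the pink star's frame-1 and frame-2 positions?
1.4

The pink star moved from (2.8, 7.5) to (2.2, 6.2), a distance of √(0.6² + 1.3²) ≈ 1.4.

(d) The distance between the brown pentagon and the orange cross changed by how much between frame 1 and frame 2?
-0.6

Distance in frame 1: 3.3. Distance in frame 2: 2.7.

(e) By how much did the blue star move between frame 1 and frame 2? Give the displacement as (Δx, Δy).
(2.3, -1.7)

The blue star was at (2.4, 6.2) in frame 1 and (4.7, 4.5) in frame 2.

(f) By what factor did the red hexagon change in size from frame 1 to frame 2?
0.7×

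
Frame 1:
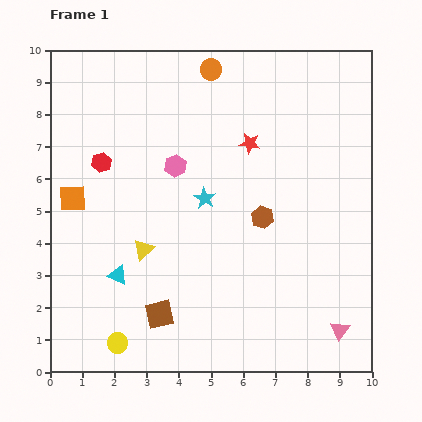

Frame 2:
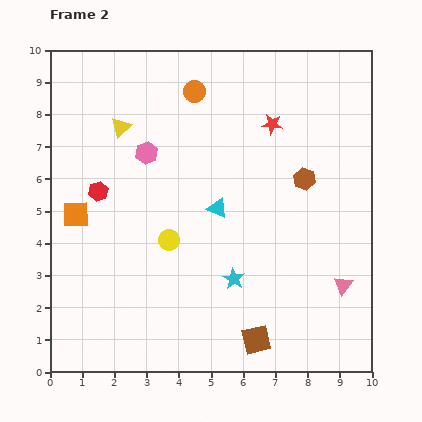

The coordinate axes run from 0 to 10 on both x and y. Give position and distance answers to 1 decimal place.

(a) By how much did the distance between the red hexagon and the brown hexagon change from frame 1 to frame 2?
+1.1

Distance in frame 1: 5.3. Distance in frame 2: 6.4.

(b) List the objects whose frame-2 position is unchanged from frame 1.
none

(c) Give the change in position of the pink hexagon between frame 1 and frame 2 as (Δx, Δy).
(-0.9, 0.4)

The pink hexagon was at (3.9, 6.4) in frame 1 and (3.0, 6.8) in frame 2.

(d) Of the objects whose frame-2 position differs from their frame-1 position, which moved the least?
the orange square

(moved 0.5)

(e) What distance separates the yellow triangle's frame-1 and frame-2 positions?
3.9

The yellow triangle moved from (2.9, 3.8) to (2.2, 7.6), a distance of √(0.7² + 3.8²) ≈ 3.9.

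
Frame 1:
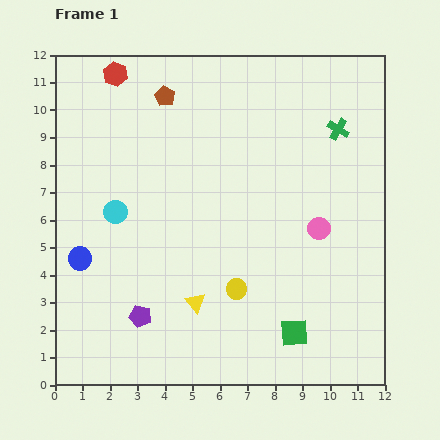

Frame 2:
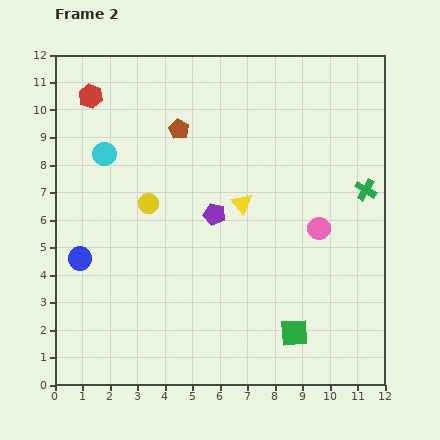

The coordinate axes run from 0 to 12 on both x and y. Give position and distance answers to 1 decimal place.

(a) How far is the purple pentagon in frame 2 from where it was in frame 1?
4.6

The purple pentagon moved from (3.1, 2.5) to (5.8, 6.2), a distance of √(2.7² + 3.7²) ≈ 4.6.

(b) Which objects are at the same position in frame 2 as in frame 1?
the blue circle, the green square, the pink circle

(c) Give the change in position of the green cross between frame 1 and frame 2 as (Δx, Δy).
(1.0, -2.2)

The green cross was at (10.3, 9.3) in frame 1 and (11.3, 7.1) in frame 2.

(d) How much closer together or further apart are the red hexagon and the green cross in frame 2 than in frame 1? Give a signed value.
+2.3

Distance in frame 1: 8.3. Distance in frame 2: 10.6.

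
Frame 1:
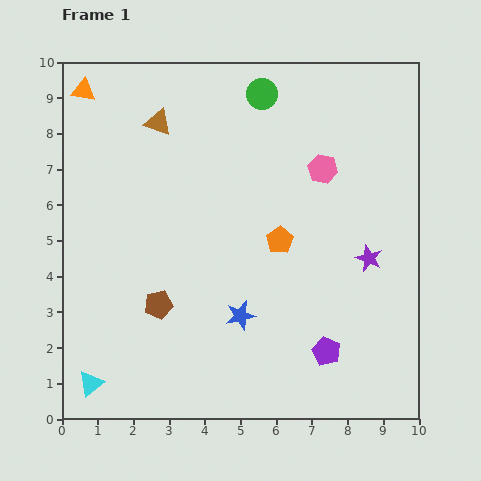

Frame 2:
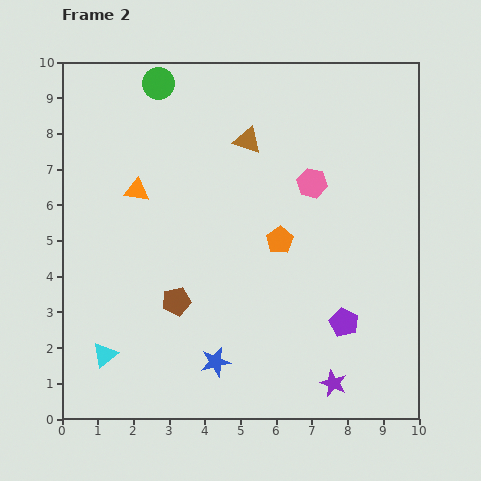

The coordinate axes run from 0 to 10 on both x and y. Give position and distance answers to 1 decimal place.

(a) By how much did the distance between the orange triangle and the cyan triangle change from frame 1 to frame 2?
-3.5

Distance in frame 1: 8.2. Distance in frame 2: 4.7.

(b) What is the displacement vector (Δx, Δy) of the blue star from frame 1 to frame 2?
(-0.7, -1.3)

The blue star was at (5.0, 2.9) in frame 1 and (4.3, 1.6) in frame 2.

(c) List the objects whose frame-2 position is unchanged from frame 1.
the orange pentagon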